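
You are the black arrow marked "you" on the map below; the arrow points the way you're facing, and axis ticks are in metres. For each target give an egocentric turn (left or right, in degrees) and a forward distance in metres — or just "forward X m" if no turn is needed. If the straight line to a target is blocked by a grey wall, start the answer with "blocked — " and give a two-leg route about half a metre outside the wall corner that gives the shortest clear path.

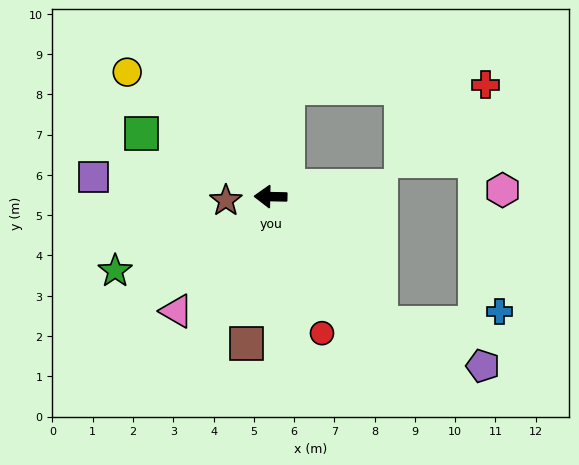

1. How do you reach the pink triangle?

turn left 52°, forward 3.7 m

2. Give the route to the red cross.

blocked — turn right 98°, forward 2.7 m, then turn right 80°, forward 4.9 m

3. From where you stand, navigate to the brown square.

turn left 82°, forward 3.7 m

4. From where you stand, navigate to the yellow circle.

turn right 40°, forward 4.7 m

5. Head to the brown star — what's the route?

turn left 6°, forward 1.1 m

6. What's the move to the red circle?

turn left 112°, forward 3.6 m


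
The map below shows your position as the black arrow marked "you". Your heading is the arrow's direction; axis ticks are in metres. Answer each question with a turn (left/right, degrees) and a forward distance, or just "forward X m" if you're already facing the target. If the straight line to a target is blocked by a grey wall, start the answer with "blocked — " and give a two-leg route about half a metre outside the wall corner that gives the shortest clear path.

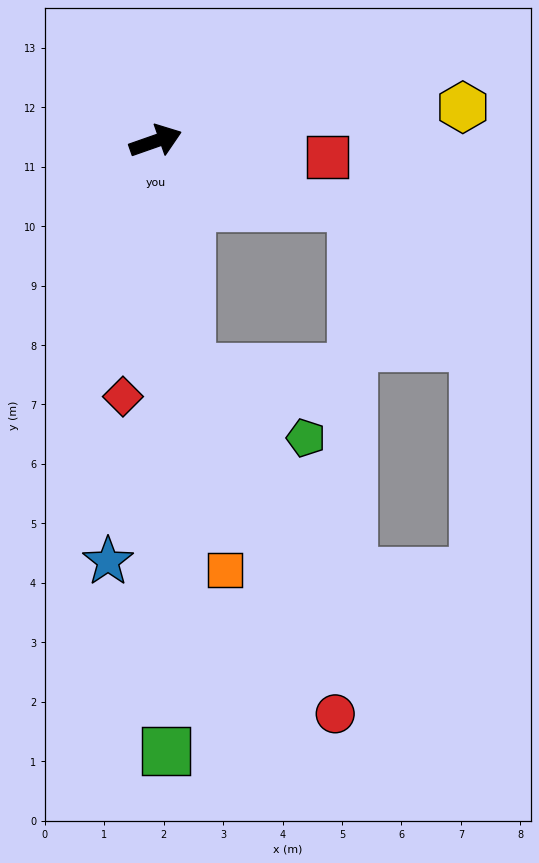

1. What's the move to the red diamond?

turn right 117°, forward 4.3 m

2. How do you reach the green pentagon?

blocked — turn right 101°, forward 3.9 m, then turn left 51°, forward 2.3 m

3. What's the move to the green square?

turn right 108°, forward 10.3 m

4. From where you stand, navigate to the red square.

turn right 25°, forward 2.9 m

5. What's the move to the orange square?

turn right 100°, forward 7.3 m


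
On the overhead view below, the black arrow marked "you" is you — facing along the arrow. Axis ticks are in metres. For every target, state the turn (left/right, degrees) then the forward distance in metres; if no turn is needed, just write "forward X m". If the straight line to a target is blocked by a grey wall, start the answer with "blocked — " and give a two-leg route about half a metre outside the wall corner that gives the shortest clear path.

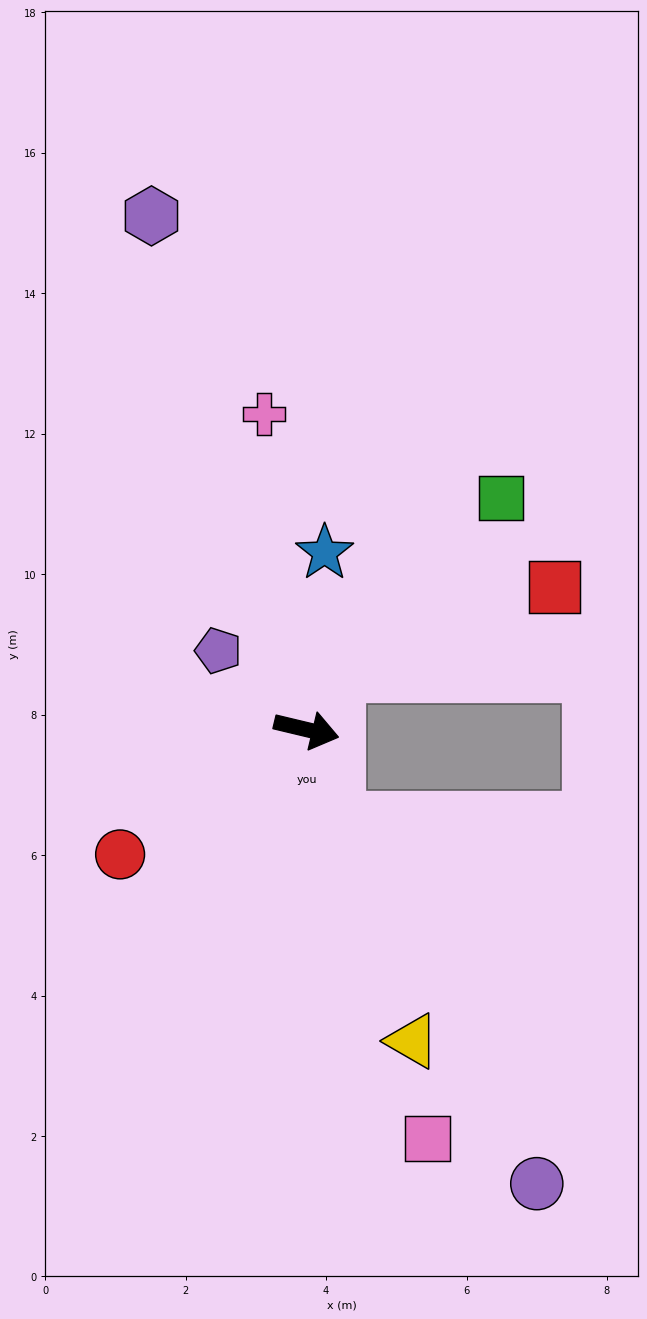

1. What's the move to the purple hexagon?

turn left 120°, forward 7.6 m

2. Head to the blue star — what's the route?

turn left 98°, forward 2.5 m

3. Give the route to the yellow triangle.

turn right 58°, forward 4.7 m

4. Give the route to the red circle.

turn right 133°, forward 3.2 m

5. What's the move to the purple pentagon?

turn left 152°, forward 1.7 m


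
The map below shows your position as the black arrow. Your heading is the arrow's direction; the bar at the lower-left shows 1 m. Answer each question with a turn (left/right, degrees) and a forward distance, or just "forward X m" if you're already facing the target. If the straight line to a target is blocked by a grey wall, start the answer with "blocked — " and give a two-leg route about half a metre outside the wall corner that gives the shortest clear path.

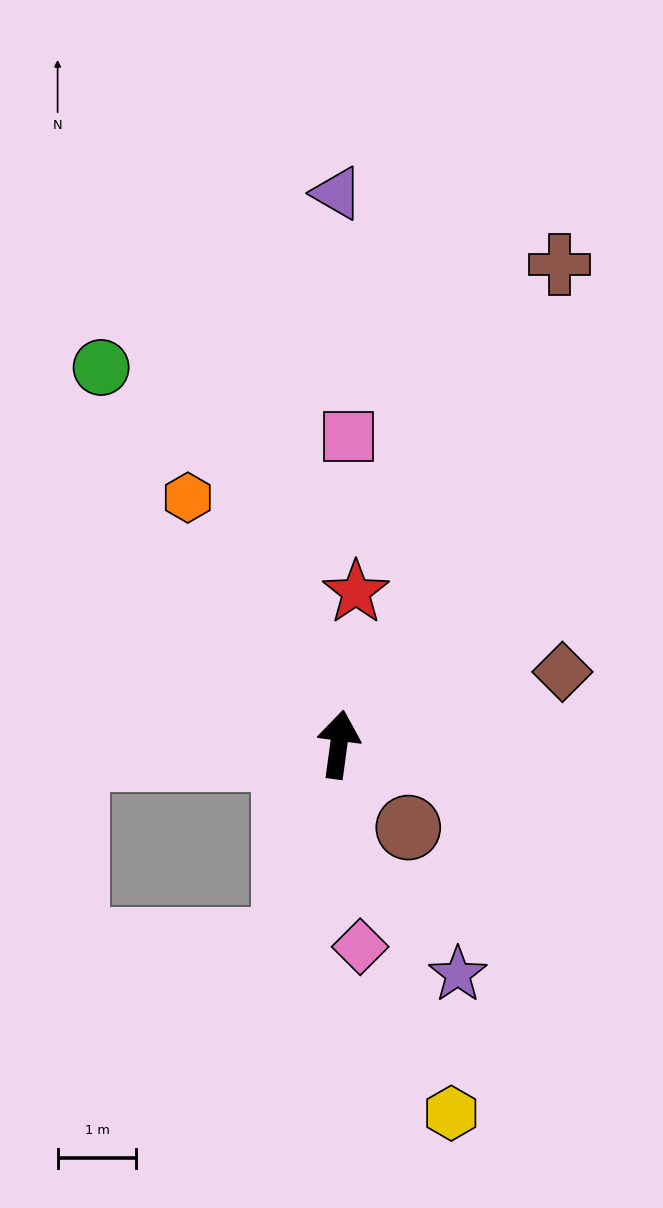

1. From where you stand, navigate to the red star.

forward 1.9 m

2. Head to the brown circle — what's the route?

turn right 132°, forward 1.4 m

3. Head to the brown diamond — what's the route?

turn right 64°, forward 3.0 m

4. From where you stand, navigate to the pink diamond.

turn right 166°, forward 2.6 m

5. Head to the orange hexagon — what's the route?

turn left 39°, forward 3.7 m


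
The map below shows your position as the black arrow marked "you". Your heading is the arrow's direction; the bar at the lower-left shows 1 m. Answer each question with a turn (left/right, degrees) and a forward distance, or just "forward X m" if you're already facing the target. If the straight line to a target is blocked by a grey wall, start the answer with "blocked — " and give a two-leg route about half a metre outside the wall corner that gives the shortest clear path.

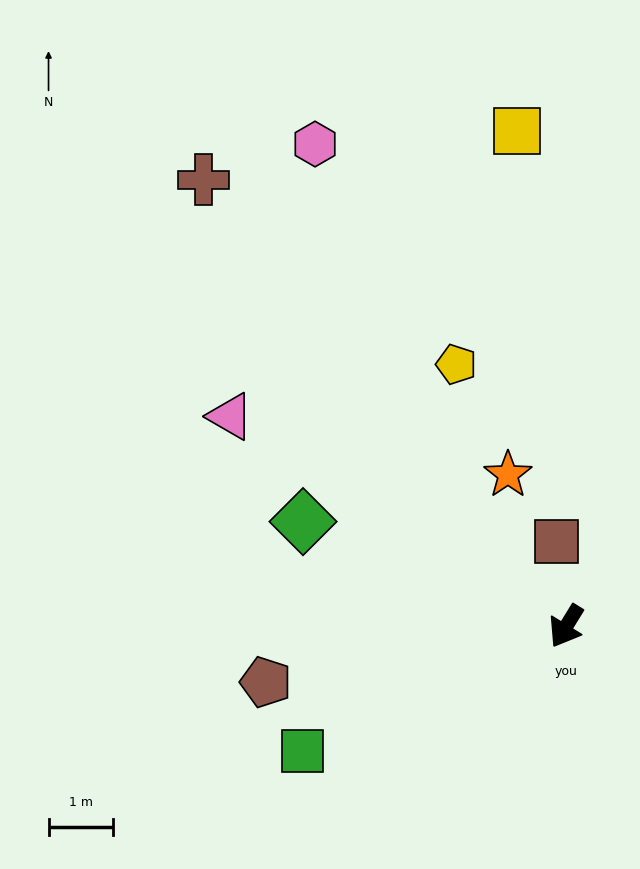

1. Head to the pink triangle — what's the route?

turn right 90°, forward 6.2 m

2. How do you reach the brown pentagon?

turn right 48°, forward 4.8 m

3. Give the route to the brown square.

turn right 142°, forward 1.3 m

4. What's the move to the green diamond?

turn right 80°, forward 4.4 m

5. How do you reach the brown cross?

turn right 109°, forward 9.0 m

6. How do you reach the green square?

turn right 33°, forward 4.5 m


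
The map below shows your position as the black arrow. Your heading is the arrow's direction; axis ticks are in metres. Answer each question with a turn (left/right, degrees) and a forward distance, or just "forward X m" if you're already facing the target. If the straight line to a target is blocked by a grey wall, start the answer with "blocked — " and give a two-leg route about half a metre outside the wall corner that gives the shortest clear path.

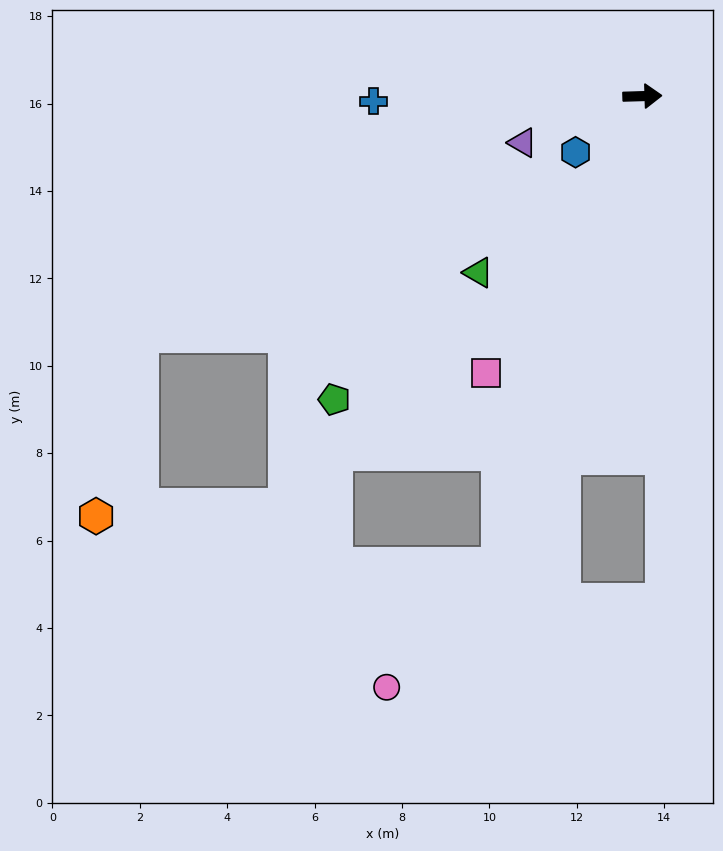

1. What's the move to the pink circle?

blocked — turn right 109°, forward 11.2 m, then turn right 26°, forward 3.8 m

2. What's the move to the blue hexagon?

turn right 142°, forward 2.0 m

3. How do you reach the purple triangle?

turn right 160°, forward 2.9 m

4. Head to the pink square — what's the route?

turn right 121°, forward 7.3 m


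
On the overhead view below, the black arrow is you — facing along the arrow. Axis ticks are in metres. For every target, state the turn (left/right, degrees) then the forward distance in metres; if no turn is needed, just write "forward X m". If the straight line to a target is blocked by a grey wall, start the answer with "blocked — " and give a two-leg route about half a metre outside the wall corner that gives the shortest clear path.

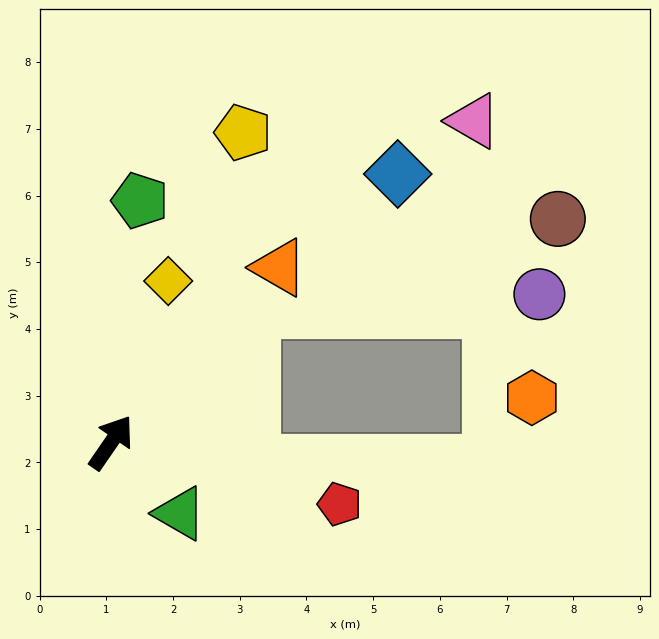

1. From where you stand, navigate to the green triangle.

turn right 101°, forward 1.5 m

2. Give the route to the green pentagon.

turn left 28°, forward 3.7 m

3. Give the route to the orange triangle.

turn right 9°, forward 3.6 m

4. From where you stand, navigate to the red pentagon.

turn right 71°, forward 3.5 m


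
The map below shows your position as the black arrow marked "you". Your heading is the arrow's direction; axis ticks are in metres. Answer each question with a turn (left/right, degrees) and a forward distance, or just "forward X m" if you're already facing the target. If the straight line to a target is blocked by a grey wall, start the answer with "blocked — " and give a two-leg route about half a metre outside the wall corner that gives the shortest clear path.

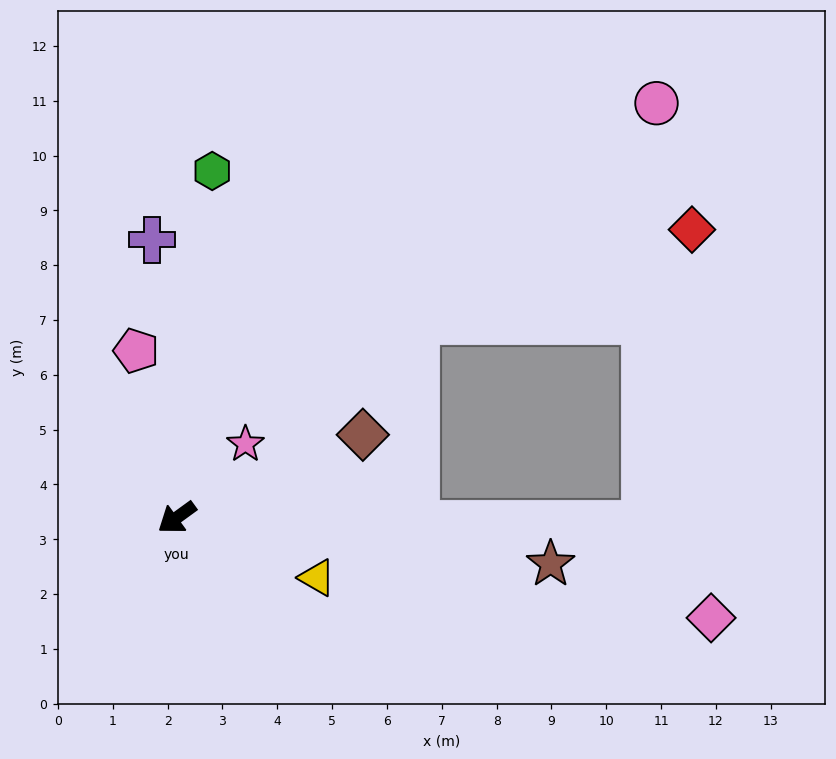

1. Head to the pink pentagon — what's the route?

turn right 112°, forward 3.1 m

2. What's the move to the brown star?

turn left 137°, forward 6.9 m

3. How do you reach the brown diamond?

turn left 168°, forward 3.7 m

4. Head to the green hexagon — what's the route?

turn right 132°, forward 6.4 m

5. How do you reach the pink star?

turn right 169°, forward 1.8 m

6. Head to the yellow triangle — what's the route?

turn left 121°, forward 2.8 m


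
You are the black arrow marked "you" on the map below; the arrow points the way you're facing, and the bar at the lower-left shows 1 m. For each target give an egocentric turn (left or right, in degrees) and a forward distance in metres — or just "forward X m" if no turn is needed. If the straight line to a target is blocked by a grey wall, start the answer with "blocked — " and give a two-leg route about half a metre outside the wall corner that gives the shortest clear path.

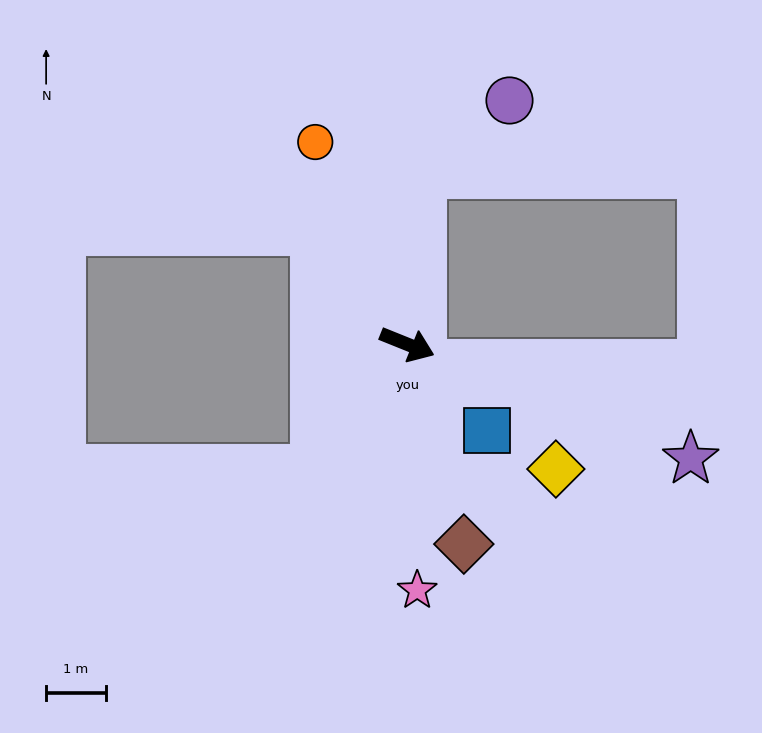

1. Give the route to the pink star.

turn right 66°, forward 4.1 m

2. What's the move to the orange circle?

turn left 136°, forward 3.7 m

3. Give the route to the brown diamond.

turn right 52°, forward 3.5 m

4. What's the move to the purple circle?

blocked — turn left 107°, forward 2.9 m, then turn right 46°, forward 1.9 m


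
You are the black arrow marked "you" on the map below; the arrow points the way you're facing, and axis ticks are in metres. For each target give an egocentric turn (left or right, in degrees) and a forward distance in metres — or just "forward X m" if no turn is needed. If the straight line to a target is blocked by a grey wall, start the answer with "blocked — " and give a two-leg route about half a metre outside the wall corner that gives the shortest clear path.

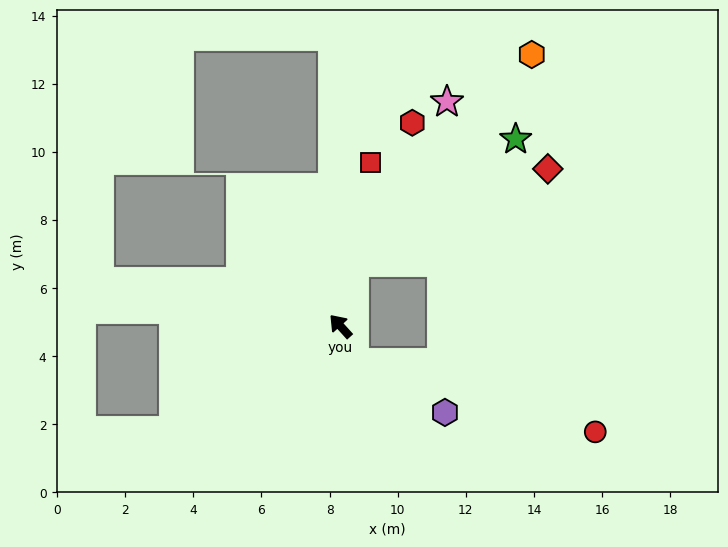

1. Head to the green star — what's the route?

blocked — turn right 55°, forward 1.9 m, then turn right 40°, forward 6.0 m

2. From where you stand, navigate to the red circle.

blocked — turn left 160°, forward 1.1 m, then turn left 52°, forward 7.4 m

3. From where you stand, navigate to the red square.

turn right 53°, forward 4.9 m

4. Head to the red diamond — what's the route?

blocked — turn right 55°, forward 1.9 m, then turn right 51°, forward 6.3 m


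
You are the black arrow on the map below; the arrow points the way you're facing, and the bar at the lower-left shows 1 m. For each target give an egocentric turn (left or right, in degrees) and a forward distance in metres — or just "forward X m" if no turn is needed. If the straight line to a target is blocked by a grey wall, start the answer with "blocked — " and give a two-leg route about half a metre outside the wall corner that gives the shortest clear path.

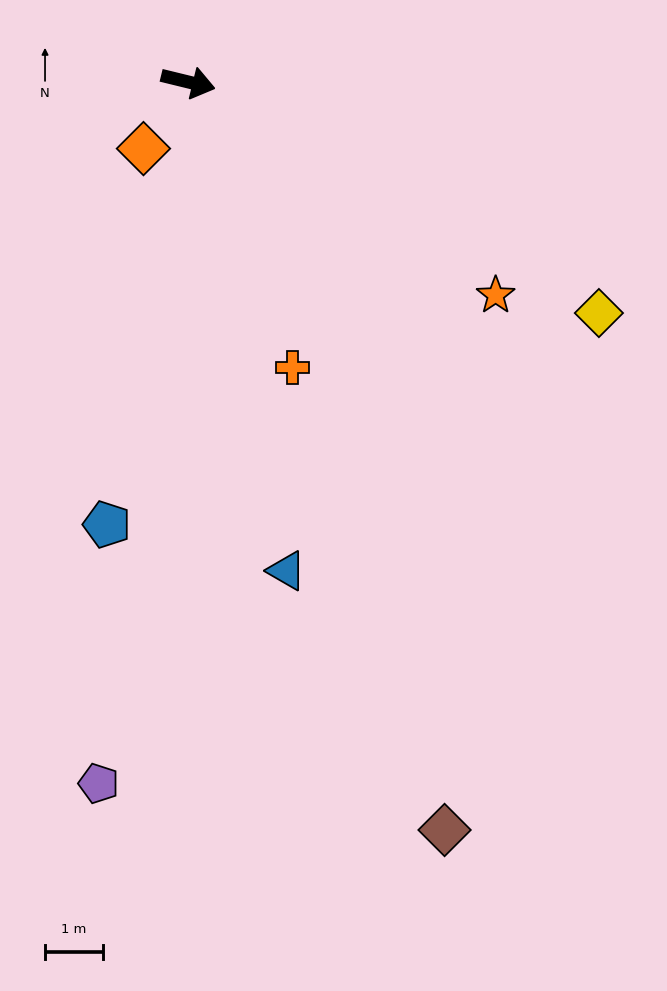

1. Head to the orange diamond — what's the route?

turn right 110°, forward 1.4 m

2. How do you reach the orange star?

turn right 21°, forward 6.5 m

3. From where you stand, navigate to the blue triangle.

turn right 65°, forward 8.7 m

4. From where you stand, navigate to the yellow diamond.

turn right 16°, forward 8.2 m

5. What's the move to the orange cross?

turn right 56°, forward 5.3 m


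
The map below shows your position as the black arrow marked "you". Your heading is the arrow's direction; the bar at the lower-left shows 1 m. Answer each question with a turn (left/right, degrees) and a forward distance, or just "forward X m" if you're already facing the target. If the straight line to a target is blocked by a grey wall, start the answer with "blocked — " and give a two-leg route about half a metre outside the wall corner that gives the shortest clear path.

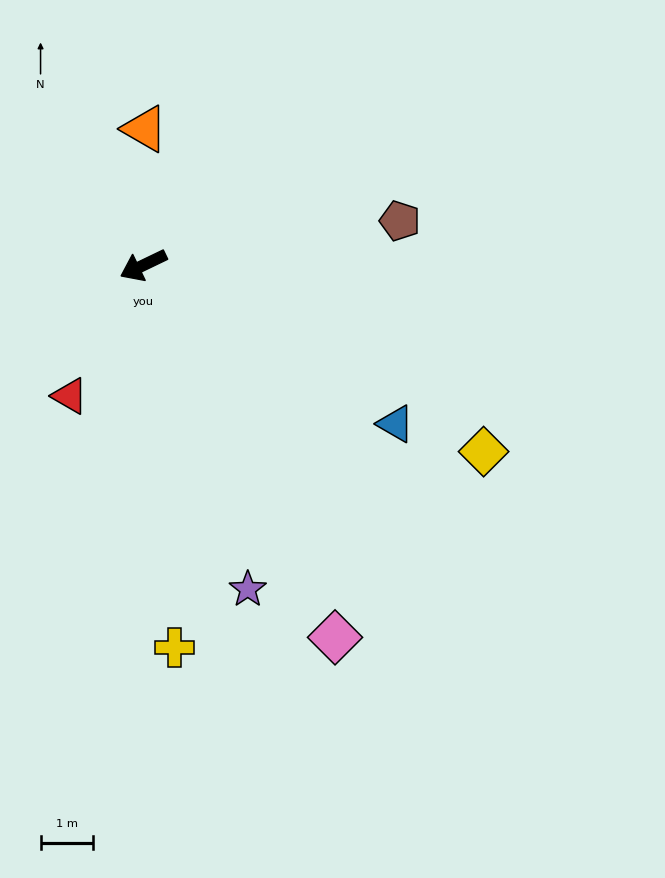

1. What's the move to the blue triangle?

turn left 122°, forward 5.7 m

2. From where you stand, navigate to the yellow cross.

turn left 69°, forward 7.3 m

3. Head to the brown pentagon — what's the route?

turn left 164°, forward 5.0 m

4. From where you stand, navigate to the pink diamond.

turn left 92°, forward 8.0 m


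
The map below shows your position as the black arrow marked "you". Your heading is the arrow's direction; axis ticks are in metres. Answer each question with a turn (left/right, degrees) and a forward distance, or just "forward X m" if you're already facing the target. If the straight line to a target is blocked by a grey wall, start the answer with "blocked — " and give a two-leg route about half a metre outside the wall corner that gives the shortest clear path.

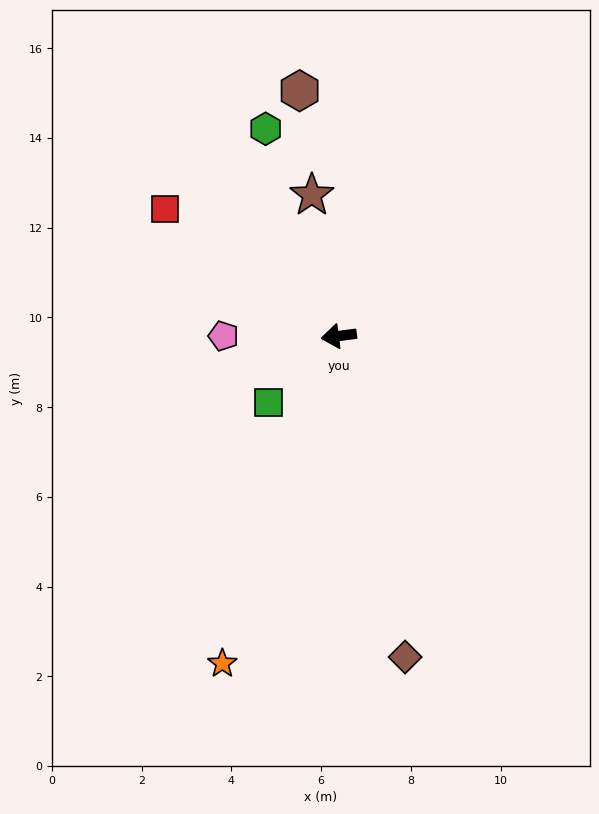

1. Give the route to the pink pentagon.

turn right 8°, forward 2.6 m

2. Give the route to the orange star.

turn left 63°, forward 7.7 m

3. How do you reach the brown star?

turn right 87°, forward 3.2 m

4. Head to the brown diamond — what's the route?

turn left 94°, forward 7.3 m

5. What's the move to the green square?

turn left 36°, forward 2.2 m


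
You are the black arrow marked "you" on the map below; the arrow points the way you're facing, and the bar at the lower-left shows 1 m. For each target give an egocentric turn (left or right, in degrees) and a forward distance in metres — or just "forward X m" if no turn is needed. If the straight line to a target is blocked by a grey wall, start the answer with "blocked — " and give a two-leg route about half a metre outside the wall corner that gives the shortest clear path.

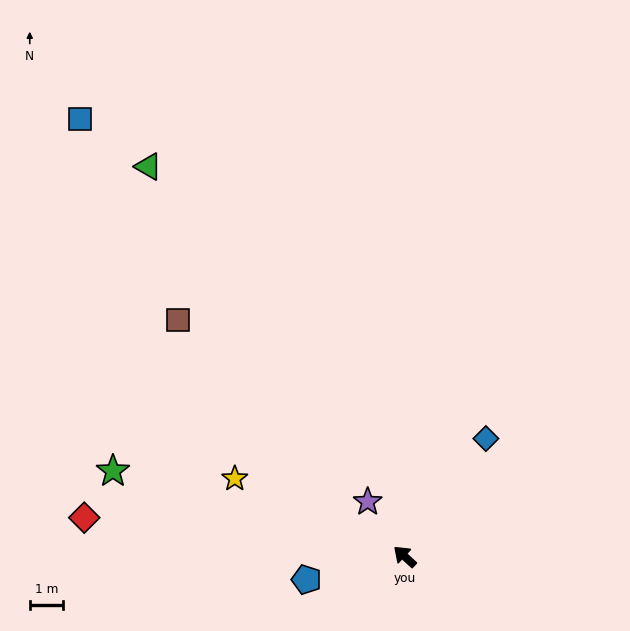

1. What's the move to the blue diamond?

turn right 82°, forward 4.3 m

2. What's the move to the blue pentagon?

turn left 56°, forward 3.0 m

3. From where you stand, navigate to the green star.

turn left 26°, forward 9.1 m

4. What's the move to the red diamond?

turn left 36°, forward 9.6 m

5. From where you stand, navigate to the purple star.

turn right 13°, forward 2.0 m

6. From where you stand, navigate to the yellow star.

turn left 18°, forward 5.6 m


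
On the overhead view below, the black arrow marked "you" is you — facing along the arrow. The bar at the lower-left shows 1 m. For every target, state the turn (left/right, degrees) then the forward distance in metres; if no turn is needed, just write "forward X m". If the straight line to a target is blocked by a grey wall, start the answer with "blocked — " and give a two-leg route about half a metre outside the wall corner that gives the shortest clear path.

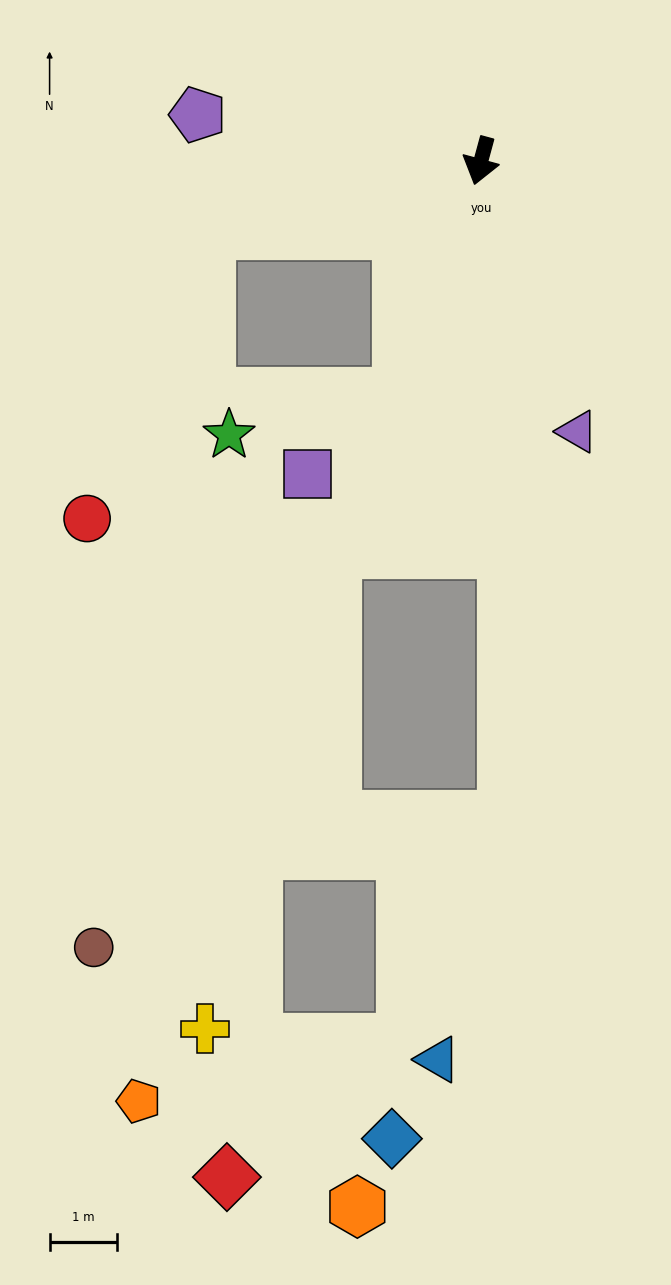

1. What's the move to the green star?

blocked — turn right 3°, forward 3.7 m, then turn right 59°, forward 2.6 m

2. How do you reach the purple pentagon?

turn right 84°, forward 4.3 m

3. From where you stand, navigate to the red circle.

blocked — turn right 61°, forward 4.2 m, then turn left 54°, forward 4.6 m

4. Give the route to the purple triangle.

turn left 35°, forward 4.3 m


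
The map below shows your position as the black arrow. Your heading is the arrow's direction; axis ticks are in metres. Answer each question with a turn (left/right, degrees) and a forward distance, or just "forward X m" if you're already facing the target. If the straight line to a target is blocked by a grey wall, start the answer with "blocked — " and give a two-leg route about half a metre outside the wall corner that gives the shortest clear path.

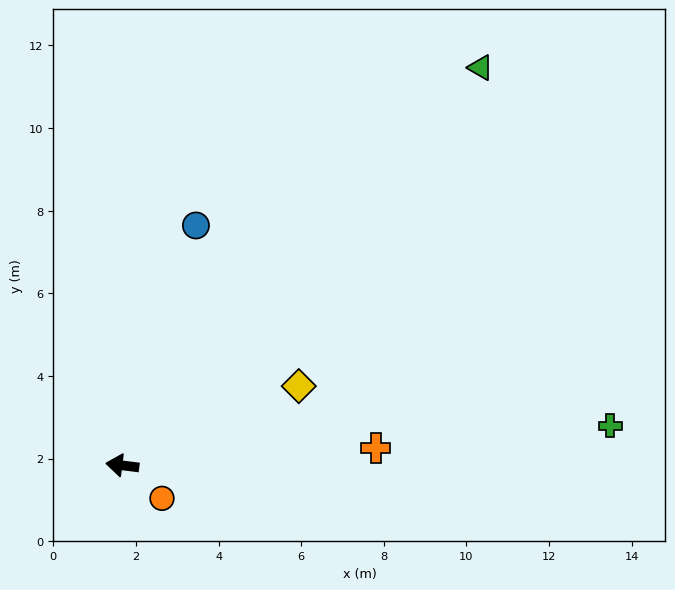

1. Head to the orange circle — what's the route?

turn left 147°, forward 1.2 m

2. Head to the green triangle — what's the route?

turn right 125°, forward 13.0 m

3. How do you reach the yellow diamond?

turn right 149°, forward 4.7 m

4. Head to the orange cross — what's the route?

turn right 169°, forward 6.1 m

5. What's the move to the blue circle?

turn right 100°, forward 6.1 m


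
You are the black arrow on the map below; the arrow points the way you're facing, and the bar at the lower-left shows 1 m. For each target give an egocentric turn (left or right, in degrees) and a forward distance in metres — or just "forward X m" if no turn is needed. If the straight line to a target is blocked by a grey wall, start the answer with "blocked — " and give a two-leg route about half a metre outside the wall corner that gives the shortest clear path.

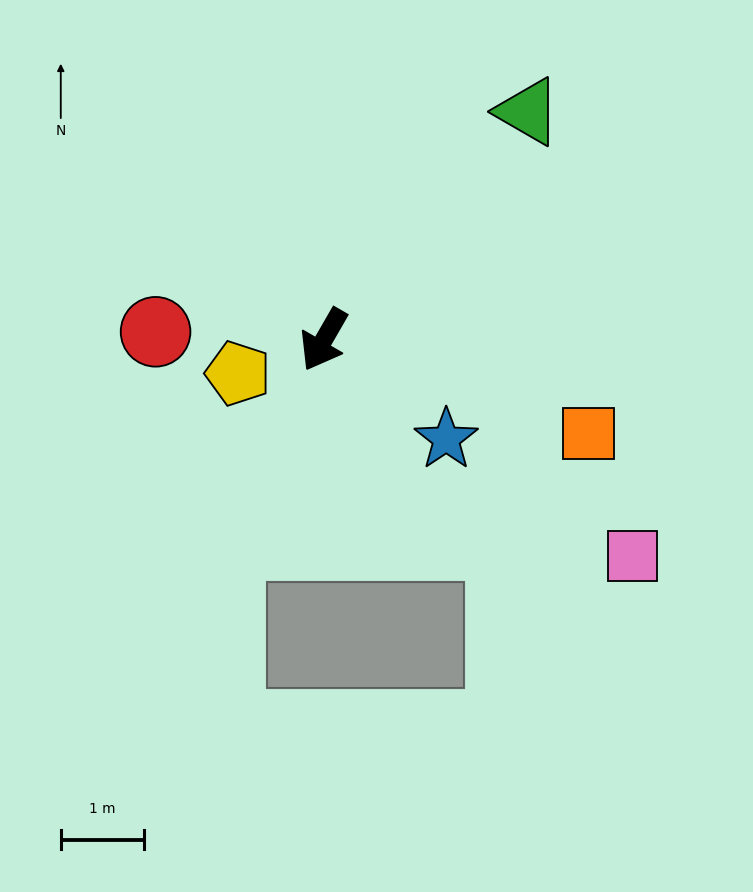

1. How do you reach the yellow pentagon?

turn right 39°, forward 1.1 m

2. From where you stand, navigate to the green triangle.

turn left 168°, forward 3.7 m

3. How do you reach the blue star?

turn left 81°, forward 1.9 m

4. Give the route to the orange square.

turn left 100°, forward 3.4 m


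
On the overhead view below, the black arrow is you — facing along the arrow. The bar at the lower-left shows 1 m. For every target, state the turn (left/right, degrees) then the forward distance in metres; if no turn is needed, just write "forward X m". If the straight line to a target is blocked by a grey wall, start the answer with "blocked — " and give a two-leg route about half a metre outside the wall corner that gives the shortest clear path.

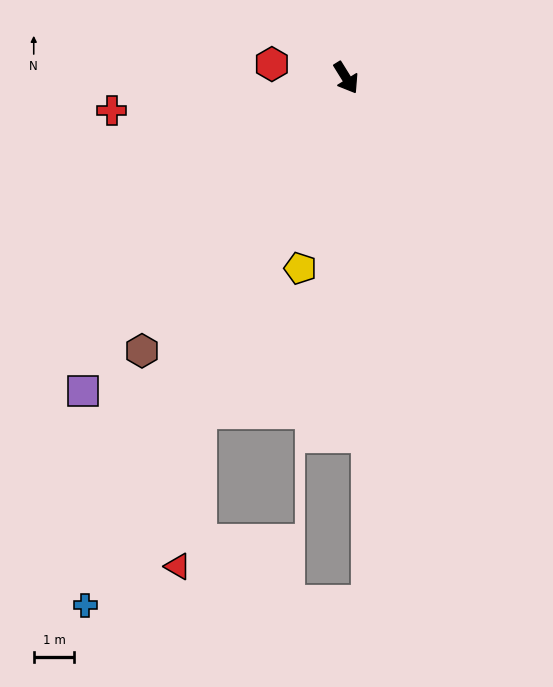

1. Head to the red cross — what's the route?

turn right 114°, forward 5.9 m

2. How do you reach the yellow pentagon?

turn right 45°, forward 4.8 m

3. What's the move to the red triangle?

blocked — turn right 55°, forward 9.0 m, then turn left 15°, forward 3.9 m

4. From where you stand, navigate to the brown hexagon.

turn right 69°, forward 8.4 m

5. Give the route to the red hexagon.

turn right 132°, forward 1.9 m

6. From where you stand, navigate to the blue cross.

turn right 58°, forward 14.6 m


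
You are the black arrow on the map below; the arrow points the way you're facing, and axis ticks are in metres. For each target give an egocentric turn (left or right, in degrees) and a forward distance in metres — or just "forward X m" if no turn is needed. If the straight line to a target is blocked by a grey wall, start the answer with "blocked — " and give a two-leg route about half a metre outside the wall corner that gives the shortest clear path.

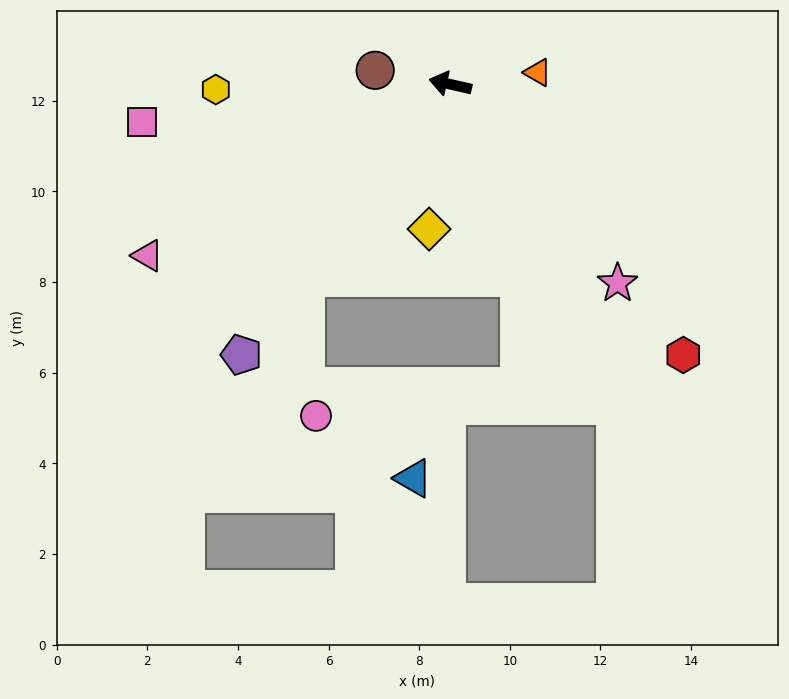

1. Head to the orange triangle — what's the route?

turn right 160°, forward 1.9 m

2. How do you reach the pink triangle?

turn left 42°, forward 7.7 m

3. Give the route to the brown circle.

turn left 2°, forward 1.7 m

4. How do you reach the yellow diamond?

turn left 94°, forward 3.2 m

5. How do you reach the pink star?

turn left 143°, forward 5.7 m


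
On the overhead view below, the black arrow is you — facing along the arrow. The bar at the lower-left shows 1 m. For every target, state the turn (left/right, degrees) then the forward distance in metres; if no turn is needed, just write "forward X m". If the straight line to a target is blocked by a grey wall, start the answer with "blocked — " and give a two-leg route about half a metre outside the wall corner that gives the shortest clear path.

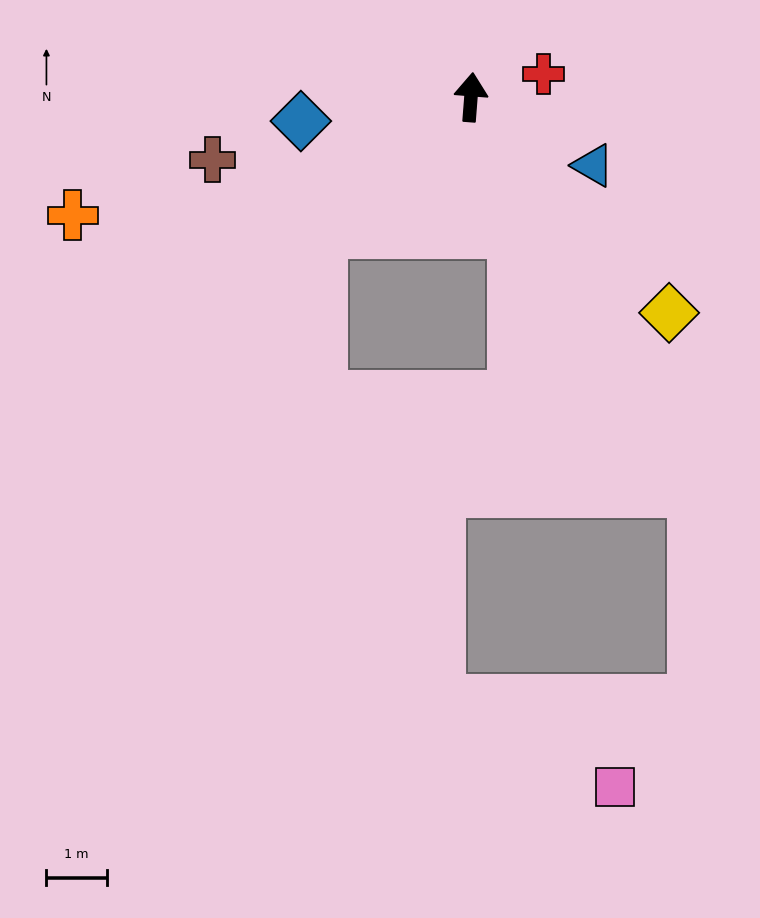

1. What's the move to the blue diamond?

turn left 102°, forward 2.8 m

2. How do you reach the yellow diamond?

turn right 133°, forward 4.8 m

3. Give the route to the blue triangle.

turn right 115°, forward 2.3 m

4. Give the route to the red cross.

turn right 68°, forward 1.3 m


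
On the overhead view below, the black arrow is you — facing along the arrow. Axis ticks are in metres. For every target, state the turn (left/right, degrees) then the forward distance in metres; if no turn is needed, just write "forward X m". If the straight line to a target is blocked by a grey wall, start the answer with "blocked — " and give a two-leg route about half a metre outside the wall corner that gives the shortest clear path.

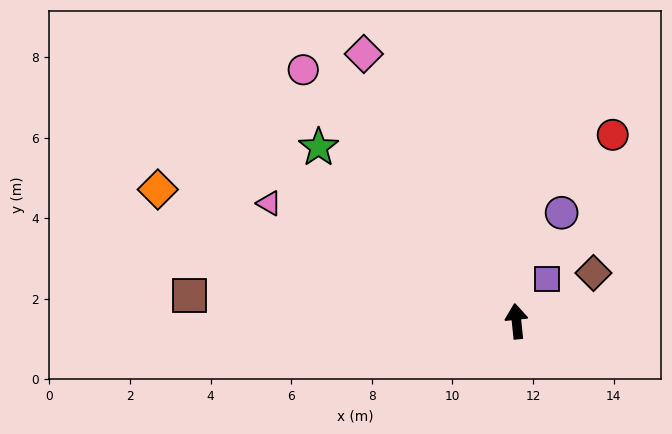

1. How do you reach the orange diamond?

turn left 64°, forward 9.5 m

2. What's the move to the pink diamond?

turn left 24°, forward 7.6 m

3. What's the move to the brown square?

turn left 80°, forward 8.1 m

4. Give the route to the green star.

turn left 43°, forward 6.5 m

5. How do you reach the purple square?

turn right 41°, forward 1.3 m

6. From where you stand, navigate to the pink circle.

turn left 34°, forward 8.2 m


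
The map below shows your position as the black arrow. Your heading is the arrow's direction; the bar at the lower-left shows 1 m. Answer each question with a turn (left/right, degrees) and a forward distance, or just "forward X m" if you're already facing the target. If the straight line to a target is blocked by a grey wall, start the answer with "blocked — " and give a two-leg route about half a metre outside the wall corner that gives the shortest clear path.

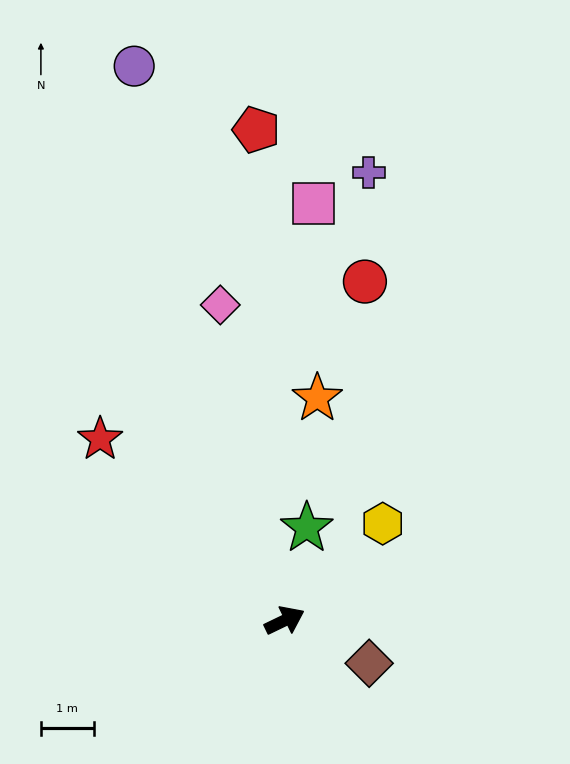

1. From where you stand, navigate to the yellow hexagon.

turn left 19°, forward 2.6 m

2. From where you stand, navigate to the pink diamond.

turn left 76°, forward 6.1 m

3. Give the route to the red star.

turn left 110°, forward 4.9 m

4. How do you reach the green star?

turn left 51°, forward 1.8 m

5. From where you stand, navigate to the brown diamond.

turn right 53°, forward 1.8 m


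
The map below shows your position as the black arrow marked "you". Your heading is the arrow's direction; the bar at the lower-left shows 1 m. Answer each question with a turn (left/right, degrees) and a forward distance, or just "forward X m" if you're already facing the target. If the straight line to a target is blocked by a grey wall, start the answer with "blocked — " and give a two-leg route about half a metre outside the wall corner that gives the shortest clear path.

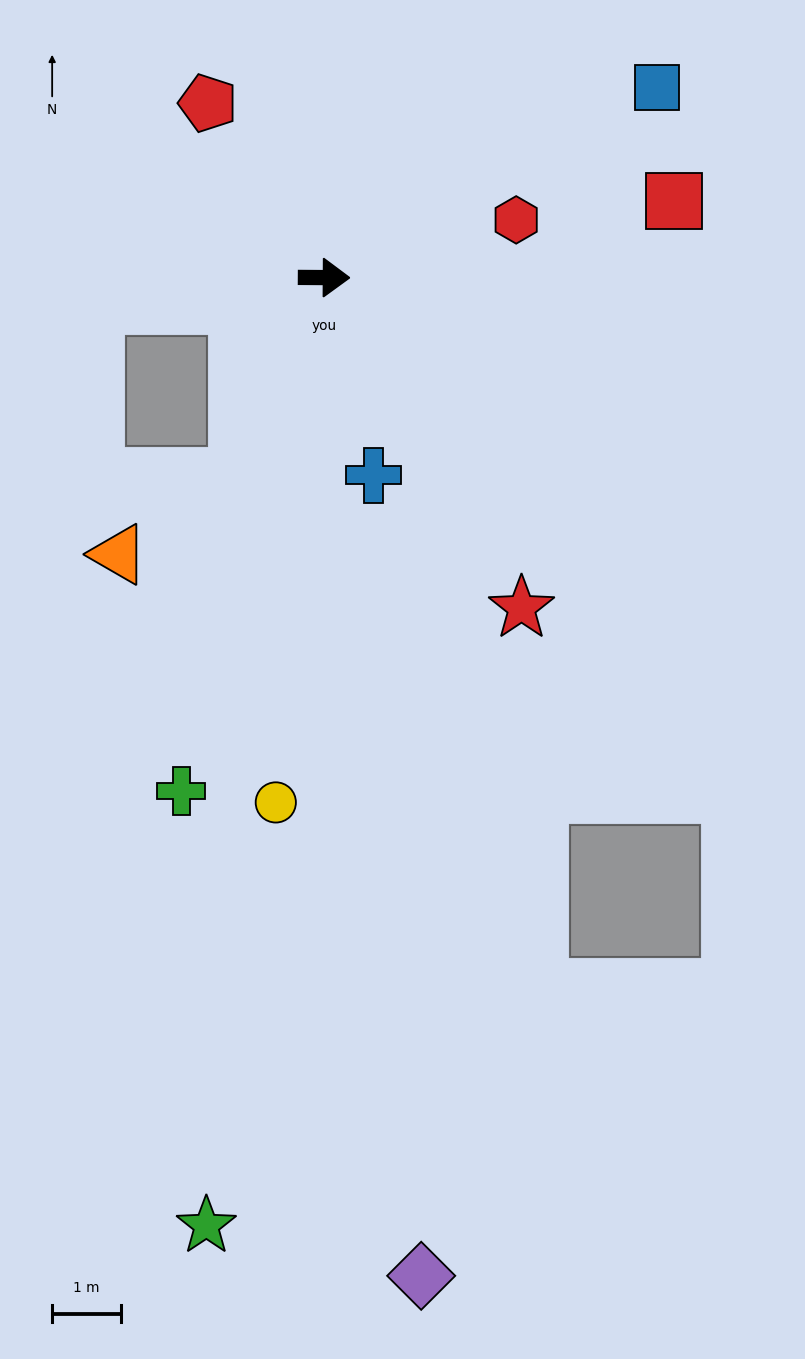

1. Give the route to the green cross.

turn right 105°, forward 7.8 m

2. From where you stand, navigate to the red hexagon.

turn left 17°, forward 2.9 m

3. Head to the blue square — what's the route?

turn left 30°, forward 5.6 m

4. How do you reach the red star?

turn right 59°, forward 5.6 m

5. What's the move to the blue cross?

turn right 76°, forward 3.0 m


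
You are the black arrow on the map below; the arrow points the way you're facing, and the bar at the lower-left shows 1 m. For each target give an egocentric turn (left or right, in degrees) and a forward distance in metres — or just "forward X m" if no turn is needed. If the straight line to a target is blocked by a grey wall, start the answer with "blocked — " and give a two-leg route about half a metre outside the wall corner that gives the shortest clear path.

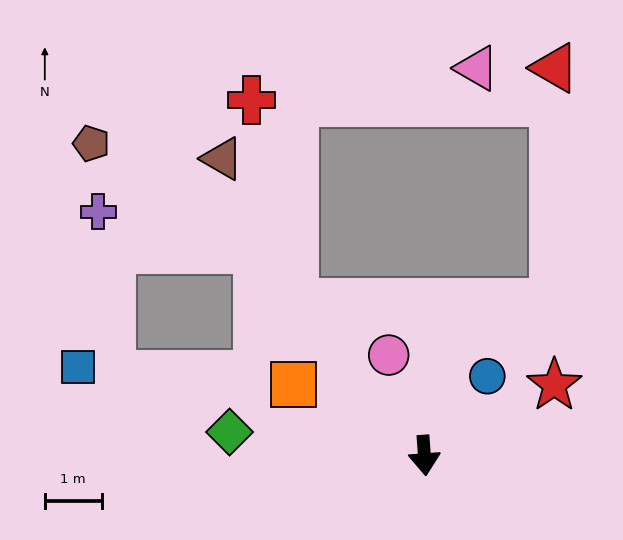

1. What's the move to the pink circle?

turn right 165°, forward 1.9 m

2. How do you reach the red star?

turn left 114°, forward 2.6 m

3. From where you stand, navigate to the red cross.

blocked — turn right 144°, forward 3.5 m, then turn right 28°, forward 3.6 m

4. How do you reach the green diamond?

turn right 101°, forward 3.4 m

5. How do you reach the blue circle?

turn left 137°, forward 1.8 m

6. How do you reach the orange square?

turn right 122°, forward 2.6 m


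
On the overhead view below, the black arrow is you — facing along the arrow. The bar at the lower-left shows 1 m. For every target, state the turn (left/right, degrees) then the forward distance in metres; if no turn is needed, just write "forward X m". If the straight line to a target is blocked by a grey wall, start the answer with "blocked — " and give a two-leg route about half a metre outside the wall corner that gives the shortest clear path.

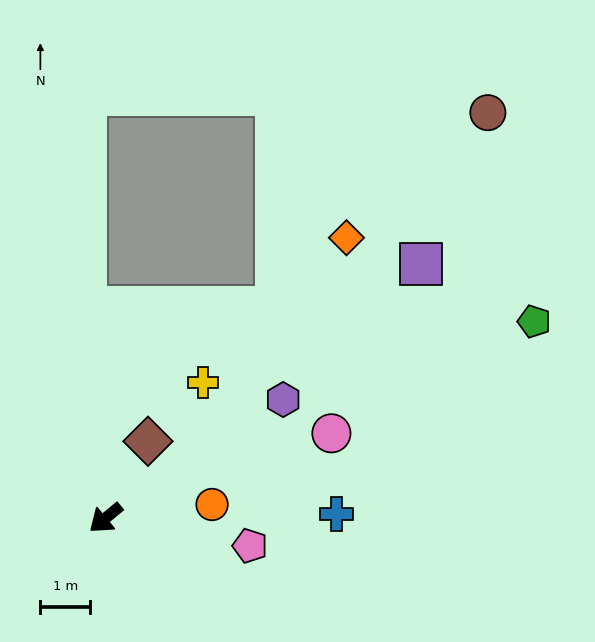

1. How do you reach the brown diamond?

turn right 159°, forward 1.8 m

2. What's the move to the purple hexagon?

turn left 174°, forward 4.3 m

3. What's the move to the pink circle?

turn left 161°, forward 4.8 m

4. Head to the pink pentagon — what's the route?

turn left 129°, forward 2.9 m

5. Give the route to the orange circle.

turn left 148°, forward 2.1 m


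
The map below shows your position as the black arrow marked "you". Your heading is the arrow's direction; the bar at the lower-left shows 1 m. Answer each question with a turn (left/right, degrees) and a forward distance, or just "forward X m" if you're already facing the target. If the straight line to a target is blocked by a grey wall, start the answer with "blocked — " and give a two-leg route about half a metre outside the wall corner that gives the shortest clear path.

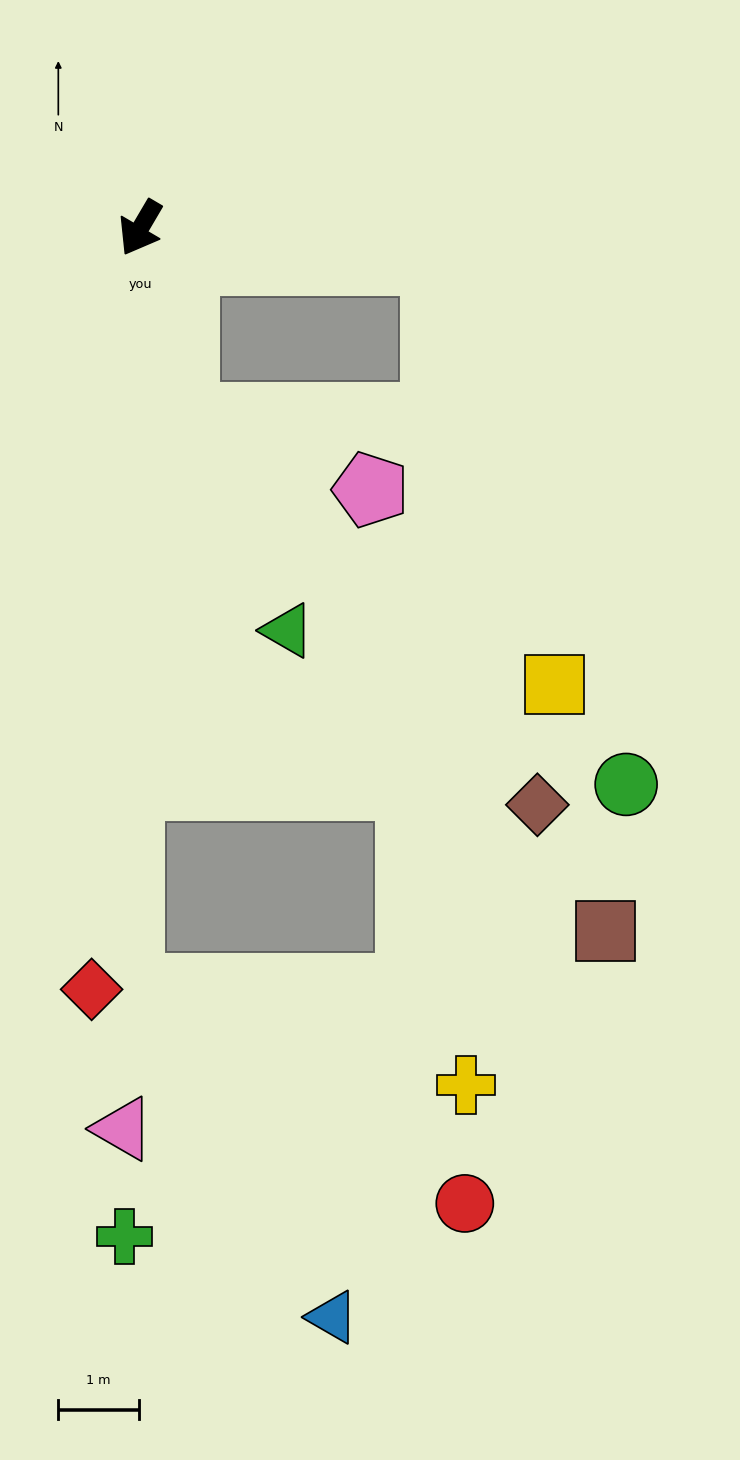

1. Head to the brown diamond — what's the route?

blocked — turn left 44°, forward 2.4 m, then turn left 29°, forward 6.5 m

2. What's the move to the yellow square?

blocked — turn left 114°, forward 3.7 m, then turn right 68°, forward 5.5 m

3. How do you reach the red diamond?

turn left 27°, forward 9.5 m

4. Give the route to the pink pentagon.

blocked — turn left 44°, forward 2.4 m, then turn left 55°, forward 2.5 m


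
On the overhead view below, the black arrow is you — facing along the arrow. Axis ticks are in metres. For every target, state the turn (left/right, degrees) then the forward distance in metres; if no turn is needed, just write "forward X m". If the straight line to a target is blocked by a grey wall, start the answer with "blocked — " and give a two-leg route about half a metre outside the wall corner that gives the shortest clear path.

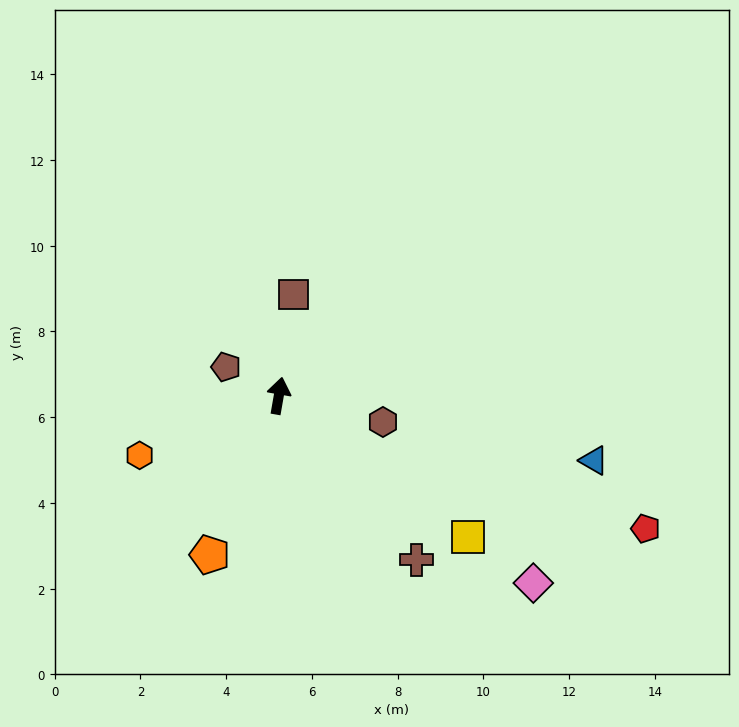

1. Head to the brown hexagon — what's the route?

turn right 94°, forward 2.5 m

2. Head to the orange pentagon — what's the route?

turn left 166°, forward 4.0 m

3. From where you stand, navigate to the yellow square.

turn right 117°, forward 5.5 m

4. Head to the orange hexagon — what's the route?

turn left 123°, forward 3.5 m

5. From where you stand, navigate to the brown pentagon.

turn left 71°, forward 1.4 m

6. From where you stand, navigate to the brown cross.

turn right 130°, forward 5.0 m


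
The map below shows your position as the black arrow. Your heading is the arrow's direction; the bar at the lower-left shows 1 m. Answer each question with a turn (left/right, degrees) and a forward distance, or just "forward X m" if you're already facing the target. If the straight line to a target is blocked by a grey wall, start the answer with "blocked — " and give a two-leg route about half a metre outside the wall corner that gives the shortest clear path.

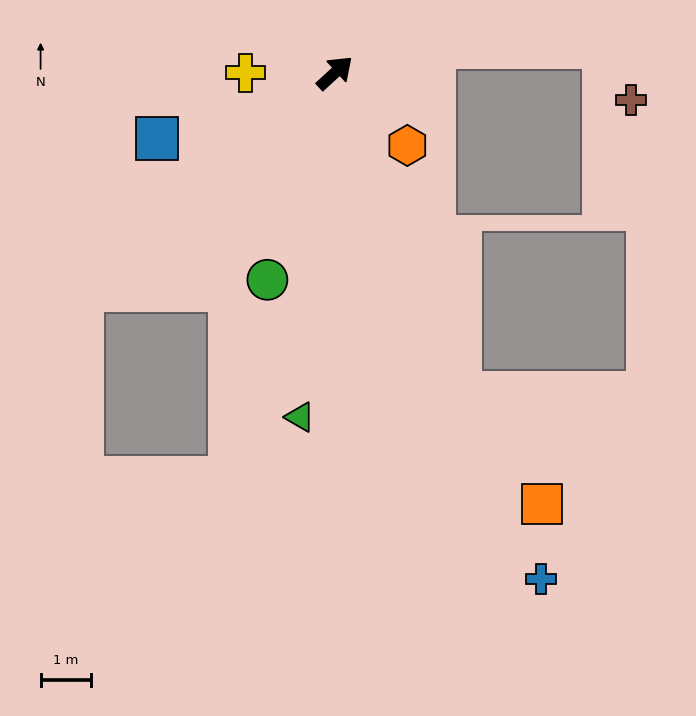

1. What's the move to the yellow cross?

turn left 137°, forward 1.8 m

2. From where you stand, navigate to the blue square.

turn left 158°, forward 3.8 m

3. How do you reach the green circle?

turn right 151°, forward 4.3 m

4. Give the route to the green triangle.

turn right 138°, forward 6.9 m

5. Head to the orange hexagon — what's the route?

turn right 88°, forward 2.0 m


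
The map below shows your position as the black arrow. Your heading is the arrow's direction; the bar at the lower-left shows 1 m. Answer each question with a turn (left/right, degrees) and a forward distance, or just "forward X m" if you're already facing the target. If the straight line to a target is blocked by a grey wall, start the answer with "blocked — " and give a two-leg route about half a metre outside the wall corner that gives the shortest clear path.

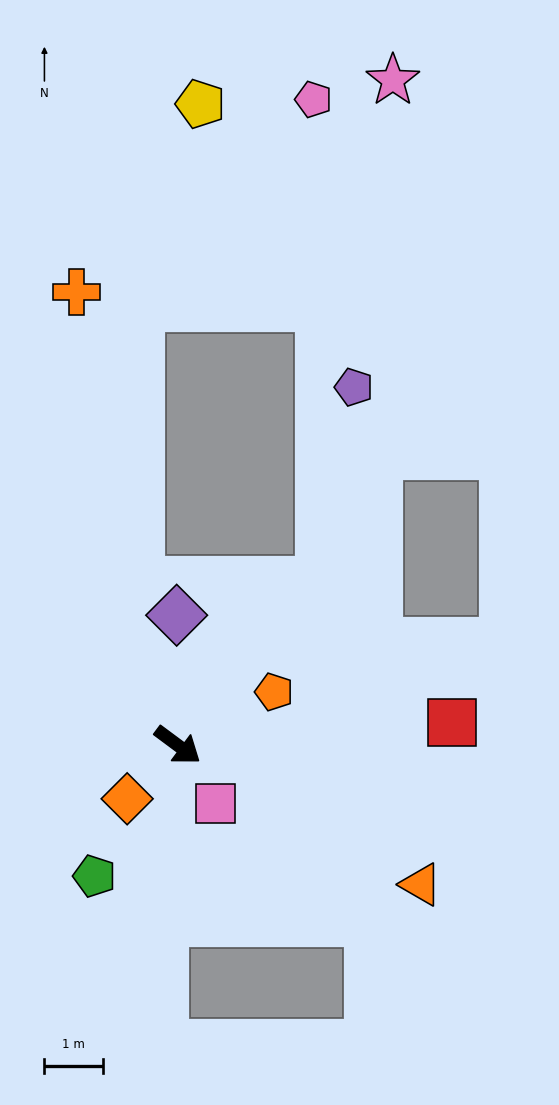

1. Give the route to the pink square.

turn right 20°, forward 1.2 m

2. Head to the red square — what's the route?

turn left 41°, forward 4.7 m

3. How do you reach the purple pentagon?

blocked — turn left 86°, forward 3.7 m, then turn left 31°, forward 3.4 m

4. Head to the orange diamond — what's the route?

turn right 97°, forward 1.3 m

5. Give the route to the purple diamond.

turn left 127°, forward 2.2 m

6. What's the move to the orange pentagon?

turn left 66°, forward 1.9 m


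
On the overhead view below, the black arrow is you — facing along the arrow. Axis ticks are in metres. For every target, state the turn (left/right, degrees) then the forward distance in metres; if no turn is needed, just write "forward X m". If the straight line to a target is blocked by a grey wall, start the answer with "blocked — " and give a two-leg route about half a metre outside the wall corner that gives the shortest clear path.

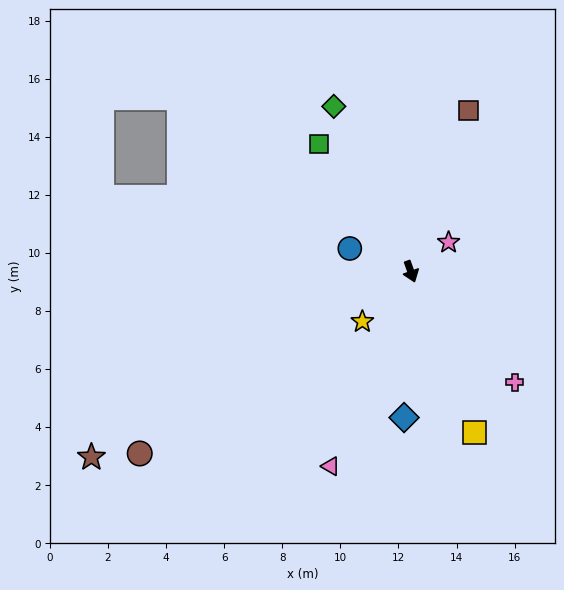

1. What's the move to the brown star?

turn right 80°, forward 12.7 m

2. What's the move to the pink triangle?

turn right 42°, forward 7.2 m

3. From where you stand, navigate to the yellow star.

turn right 64°, forward 2.4 m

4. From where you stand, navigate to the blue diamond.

turn right 22°, forward 5.0 m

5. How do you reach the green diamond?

turn right 175°, forward 6.3 m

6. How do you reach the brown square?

turn left 141°, forward 5.9 m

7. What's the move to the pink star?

turn left 108°, forward 1.6 m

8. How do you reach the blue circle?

turn right 131°, forward 2.2 m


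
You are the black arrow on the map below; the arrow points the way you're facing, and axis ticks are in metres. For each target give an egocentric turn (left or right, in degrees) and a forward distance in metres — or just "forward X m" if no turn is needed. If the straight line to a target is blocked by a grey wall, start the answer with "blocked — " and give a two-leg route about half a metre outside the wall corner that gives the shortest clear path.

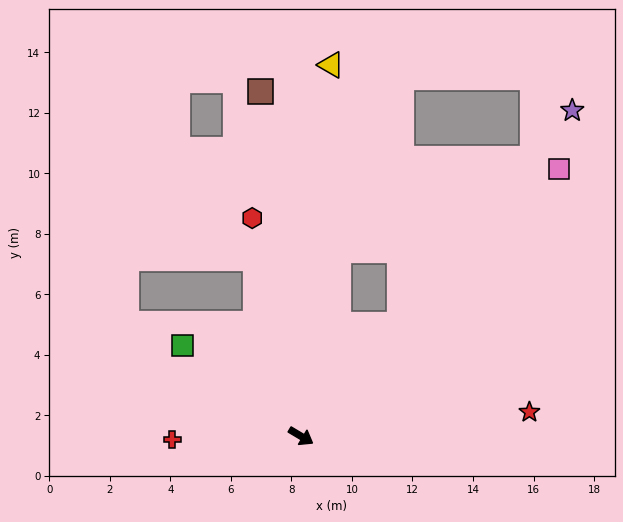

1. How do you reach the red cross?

turn right 148°, forward 4.3 m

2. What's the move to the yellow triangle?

turn left 116°, forward 12.3 m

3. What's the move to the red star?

turn left 37°, forward 7.6 m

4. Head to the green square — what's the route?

turn left 173°, forward 4.9 m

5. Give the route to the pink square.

turn left 77°, forward 12.3 m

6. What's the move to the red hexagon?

turn left 133°, forward 7.4 m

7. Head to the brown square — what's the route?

turn left 128°, forward 11.5 m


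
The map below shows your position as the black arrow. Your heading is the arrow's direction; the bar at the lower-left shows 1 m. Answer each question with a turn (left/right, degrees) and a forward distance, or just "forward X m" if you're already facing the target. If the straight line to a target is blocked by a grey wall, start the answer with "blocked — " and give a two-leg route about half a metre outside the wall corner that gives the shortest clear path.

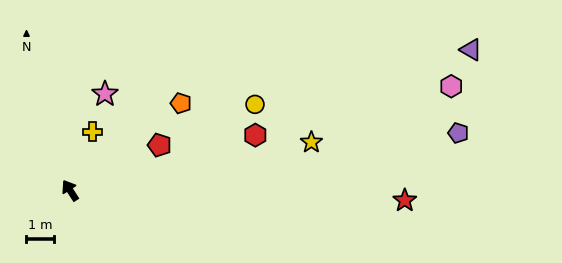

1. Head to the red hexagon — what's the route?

turn right 106°, forward 7.1 m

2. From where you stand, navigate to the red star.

turn right 124°, forward 12.3 m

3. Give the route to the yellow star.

turn right 111°, forward 9.1 m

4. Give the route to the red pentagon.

turn right 96°, forward 3.7 m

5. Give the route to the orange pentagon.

turn right 85°, forward 5.2 m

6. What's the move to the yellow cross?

turn right 54°, forward 2.3 m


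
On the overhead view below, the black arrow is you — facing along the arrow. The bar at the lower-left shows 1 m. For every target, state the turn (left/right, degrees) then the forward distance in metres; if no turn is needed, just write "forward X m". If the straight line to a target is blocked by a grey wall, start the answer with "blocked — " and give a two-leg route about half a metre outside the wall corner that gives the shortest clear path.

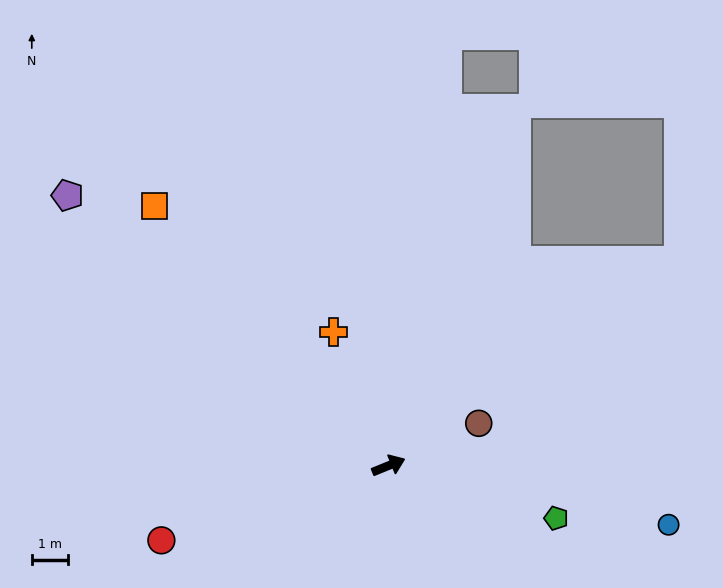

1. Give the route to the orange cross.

turn left 90°, forward 4.0 m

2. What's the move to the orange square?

turn left 110°, forward 9.6 m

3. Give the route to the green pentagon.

turn right 40°, forward 4.8 m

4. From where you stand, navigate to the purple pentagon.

turn left 118°, forward 11.5 m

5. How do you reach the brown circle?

turn left 3°, forward 2.7 m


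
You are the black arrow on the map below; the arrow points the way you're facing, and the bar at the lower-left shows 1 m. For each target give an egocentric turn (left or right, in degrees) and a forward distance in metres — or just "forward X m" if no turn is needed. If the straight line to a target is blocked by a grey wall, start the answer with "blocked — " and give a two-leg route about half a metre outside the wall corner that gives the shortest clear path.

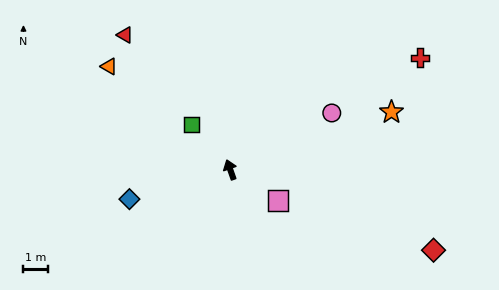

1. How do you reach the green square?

turn left 21°, forward 2.4 m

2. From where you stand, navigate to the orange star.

turn right 90°, forward 7.1 m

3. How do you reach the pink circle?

turn right 80°, forward 4.8 m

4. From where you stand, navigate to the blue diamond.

turn left 87°, forward 4.3 m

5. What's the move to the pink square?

turn right 142°, forward 2.3 m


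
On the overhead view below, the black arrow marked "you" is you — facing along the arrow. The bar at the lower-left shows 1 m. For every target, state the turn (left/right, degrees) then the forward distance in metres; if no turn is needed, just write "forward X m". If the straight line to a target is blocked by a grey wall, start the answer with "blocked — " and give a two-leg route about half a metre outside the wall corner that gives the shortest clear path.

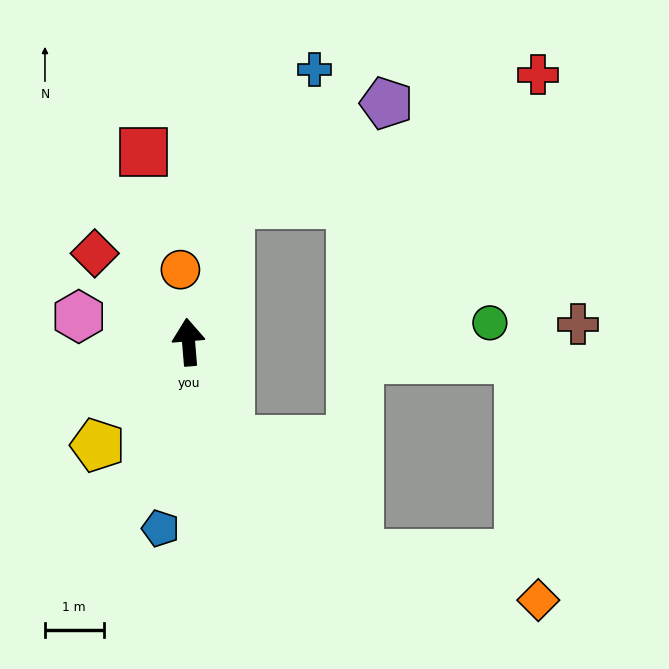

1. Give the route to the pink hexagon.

turn left 72°, forward 1.9 m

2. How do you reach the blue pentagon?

turn left 167°, forward 3.2 m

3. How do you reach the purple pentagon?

blocked — turn right 21°, forward 2.5 m, then turn right 41°, forward 3.2 m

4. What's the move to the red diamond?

turn left 42°, forward 2.2 m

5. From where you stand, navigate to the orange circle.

forward 1.2 m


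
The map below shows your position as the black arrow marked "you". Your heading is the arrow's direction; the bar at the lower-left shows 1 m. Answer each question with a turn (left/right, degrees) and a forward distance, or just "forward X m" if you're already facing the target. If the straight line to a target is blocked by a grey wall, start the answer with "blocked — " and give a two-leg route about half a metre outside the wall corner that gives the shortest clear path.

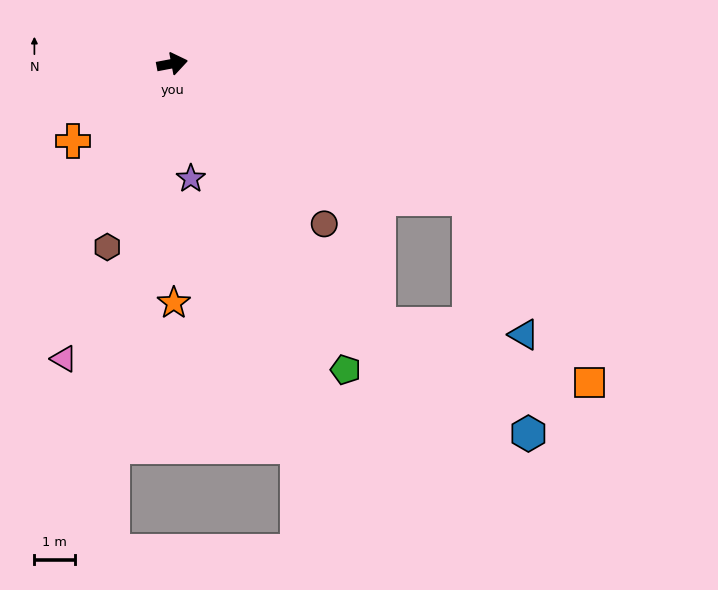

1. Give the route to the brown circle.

turn right 57°, forward 5.5 m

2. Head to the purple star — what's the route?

turn right 92°, forward 2.9 m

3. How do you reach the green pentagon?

turn right 71°, forward 8.8 m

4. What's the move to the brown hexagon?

turn right 120°, forward 4.8 m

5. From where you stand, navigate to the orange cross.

turn right 153°, forward 3.1 m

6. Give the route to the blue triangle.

blocked — turn right 35°, forward 8.1 m, then turn right 44°, forward 3.6 m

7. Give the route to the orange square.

blocked — turn right 35°, forward 8.1 m, then turn right 32°, forward 5.5 m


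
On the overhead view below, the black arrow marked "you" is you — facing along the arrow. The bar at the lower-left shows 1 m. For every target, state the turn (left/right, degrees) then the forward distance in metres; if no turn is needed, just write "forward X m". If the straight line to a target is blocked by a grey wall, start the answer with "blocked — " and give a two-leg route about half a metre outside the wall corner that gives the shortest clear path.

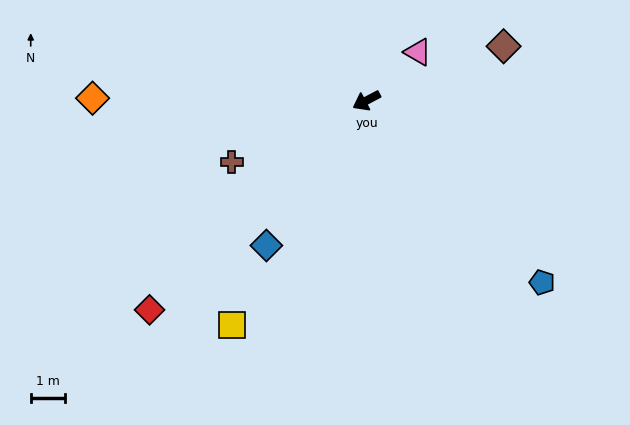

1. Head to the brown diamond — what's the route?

turn left 174°, forward 4.3 m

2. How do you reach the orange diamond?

turn right 28°, forward 7.9 m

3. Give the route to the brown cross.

turn right 3°, forward 4.3 m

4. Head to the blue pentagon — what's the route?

turn left 106°, forward 7.3 m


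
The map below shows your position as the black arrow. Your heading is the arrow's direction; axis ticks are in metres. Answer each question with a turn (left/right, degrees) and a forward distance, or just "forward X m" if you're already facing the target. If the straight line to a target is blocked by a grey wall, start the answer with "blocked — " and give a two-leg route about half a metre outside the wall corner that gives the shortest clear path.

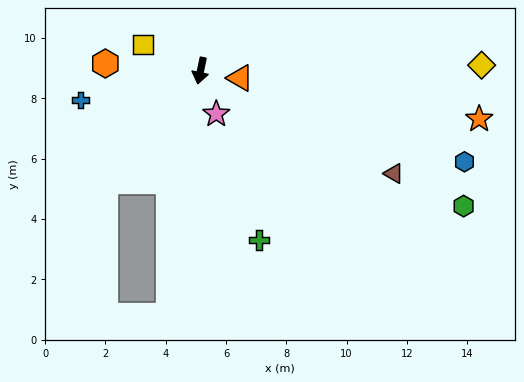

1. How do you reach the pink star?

turn left 32°, forward 1.5 m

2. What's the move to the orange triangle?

turn left 91°, forward 1.3 m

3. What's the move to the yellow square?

turn right 102°, forward 2.1 m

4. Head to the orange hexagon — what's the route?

turn right 82°, forward 3.2 m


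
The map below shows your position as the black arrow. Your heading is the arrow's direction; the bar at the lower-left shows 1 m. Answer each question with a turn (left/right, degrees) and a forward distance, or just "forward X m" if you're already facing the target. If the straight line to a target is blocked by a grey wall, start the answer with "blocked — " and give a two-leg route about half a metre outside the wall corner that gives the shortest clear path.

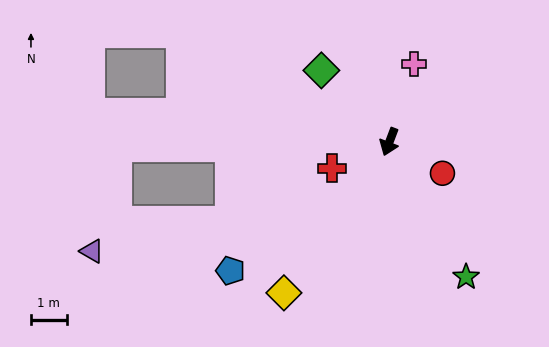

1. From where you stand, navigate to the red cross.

turn right 45°, forward 1.8 m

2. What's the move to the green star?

turn left 50°, forward 4.3 m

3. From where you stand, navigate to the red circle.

turn left 80°, forward 1.7 m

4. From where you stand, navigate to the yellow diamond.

turn right 14°, forward 5.2 m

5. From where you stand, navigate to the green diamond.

turn right 116°, forward 2.8 m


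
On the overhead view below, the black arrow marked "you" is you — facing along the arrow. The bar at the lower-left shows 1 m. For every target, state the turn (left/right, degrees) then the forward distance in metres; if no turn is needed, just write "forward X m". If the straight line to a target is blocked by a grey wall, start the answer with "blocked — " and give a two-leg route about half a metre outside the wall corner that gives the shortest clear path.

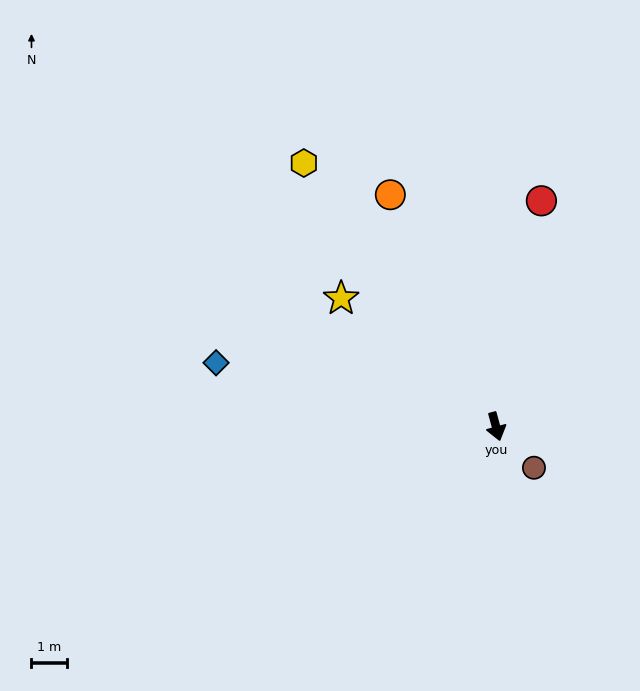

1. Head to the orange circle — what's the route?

turn right 171°, forward 7.2 m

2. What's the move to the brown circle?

turn left 28°, forward 1.6 m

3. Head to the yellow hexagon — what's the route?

turn right 159°, forward 9.2 m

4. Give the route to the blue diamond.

turn right 118°, forward 8.1 m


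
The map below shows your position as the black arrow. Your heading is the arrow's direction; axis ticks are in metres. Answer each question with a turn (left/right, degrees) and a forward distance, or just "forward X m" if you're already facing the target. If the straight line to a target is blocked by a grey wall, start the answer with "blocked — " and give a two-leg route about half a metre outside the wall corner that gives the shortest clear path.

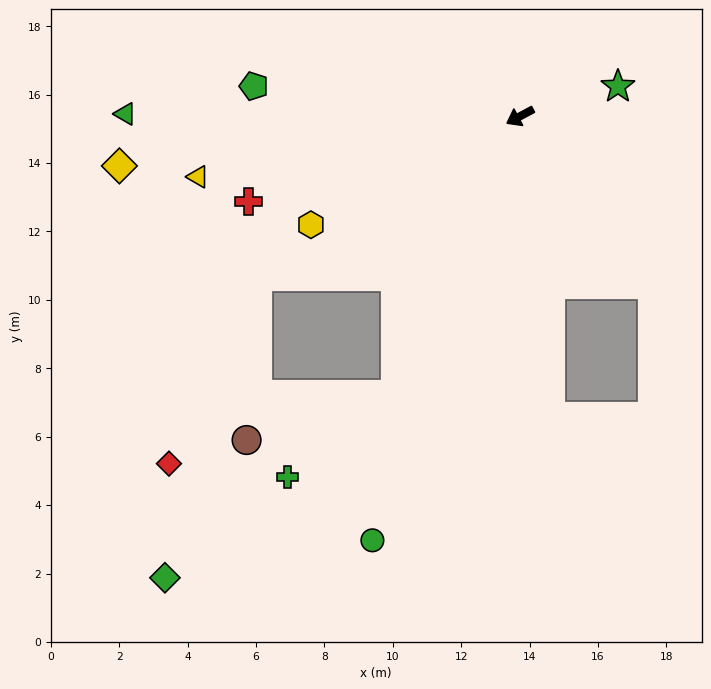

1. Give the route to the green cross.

blocked — turn left 38°, forward 8.9 m, then turn right 29°, forward 4.0 m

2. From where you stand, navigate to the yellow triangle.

turn right 17°, forward 9.6 m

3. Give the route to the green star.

turn left 169°, forward 3.0 m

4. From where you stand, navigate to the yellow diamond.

turn right 21°, forward 11.8 m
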